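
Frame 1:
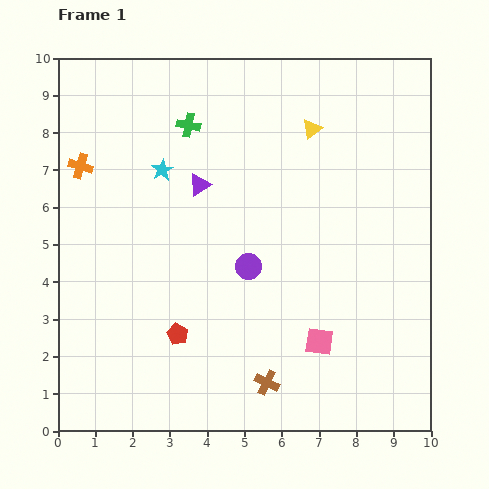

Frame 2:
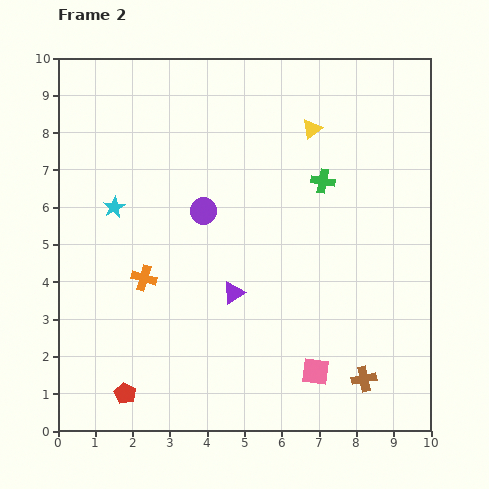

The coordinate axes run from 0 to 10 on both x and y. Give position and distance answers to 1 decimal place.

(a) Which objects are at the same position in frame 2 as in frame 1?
the yellow triangle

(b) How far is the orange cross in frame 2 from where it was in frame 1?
3.4

The orange cross moved from (0.6, 7.1) to (2.3, 4.1), a distance of √(1.7² + 3.0²) ≈ 3.4.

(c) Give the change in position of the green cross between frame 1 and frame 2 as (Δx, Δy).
(3.6, -1.5)

The green cross was at (3.5, 8.2) in frame 1 and (7.1, 6.7) in frame 2.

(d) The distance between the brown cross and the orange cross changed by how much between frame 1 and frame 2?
-1.2

Distance in frame 1: 7.7. Distance in frame 2: 6.5.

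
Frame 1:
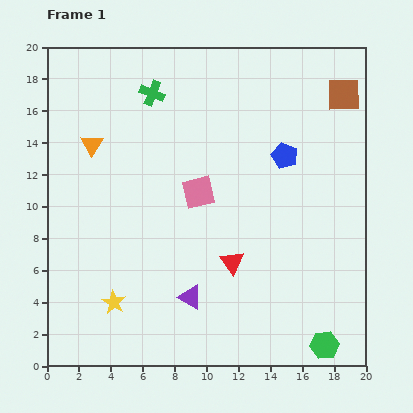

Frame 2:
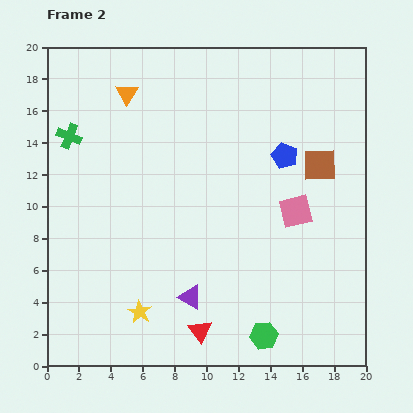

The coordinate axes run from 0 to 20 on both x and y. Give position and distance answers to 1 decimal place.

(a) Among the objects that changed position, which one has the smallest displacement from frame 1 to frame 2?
the yellow star

(moved 1.7)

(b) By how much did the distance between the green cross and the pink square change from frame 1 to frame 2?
+8.2

Distance in frame 1: 6.8. Distance in frame 2: 15.0.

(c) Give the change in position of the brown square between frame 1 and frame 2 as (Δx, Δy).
(-1.5, -4.4)

The brown square was at (18.6, 17.0) in frame 1 and (17.1, 12.6) in frame 2.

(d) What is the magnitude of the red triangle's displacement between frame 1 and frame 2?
4.7

The red triangle moved from (11.6, 6.5) to (9.6, 2.2), a distance of √(2.0² + 4.3²) ≈ 4.7.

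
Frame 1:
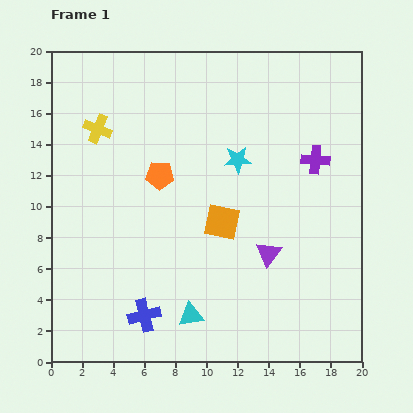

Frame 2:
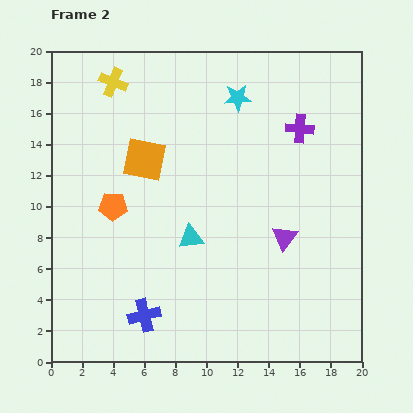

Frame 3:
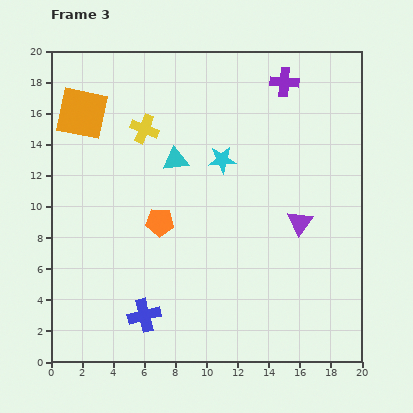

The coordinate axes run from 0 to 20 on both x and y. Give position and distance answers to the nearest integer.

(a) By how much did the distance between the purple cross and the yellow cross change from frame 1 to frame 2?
-2

Distance in frame 1: 14. Distance in frame 2: 12.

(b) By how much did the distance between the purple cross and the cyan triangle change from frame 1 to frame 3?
-4

Distance in frame 1: 13. Distance in frame 3: 9.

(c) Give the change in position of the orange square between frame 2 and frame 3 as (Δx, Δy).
(-4, 3)

The orange square was at (6, 13) in frame 2 and (2, 16) in frame 3.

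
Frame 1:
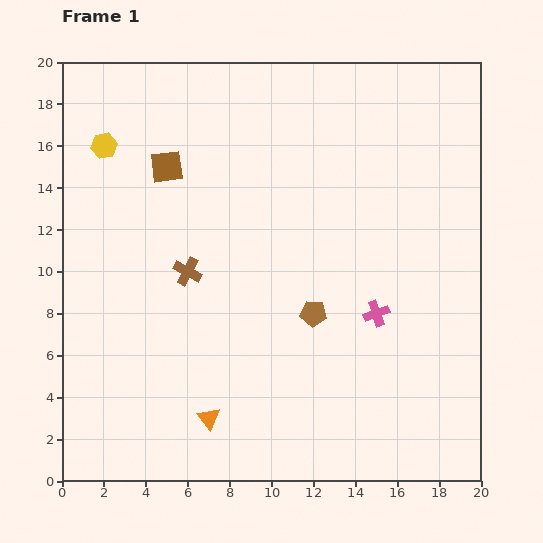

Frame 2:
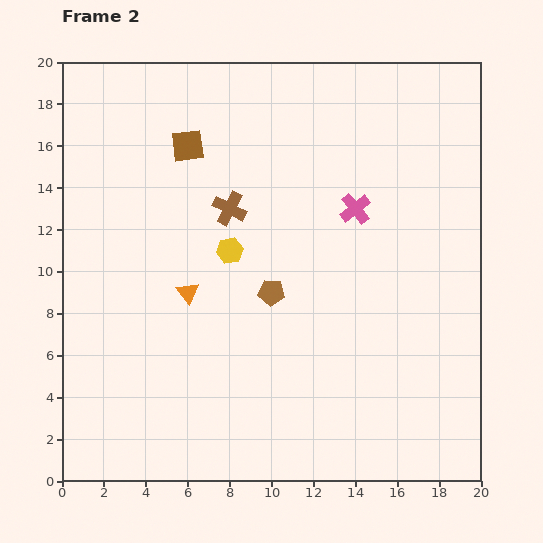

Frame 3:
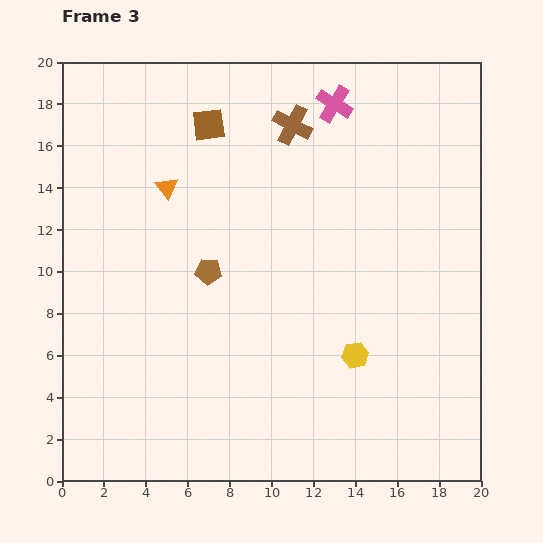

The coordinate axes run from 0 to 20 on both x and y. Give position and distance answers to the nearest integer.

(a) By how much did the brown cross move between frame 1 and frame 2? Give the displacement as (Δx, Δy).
(2, 3)

The brown cross was at (6, 10) in frame 1 and (8, 13) in frame 2.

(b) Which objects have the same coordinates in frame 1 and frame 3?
none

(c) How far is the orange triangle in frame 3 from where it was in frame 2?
5

The orange triangle moved from (6, 9) to (5, 14), a distance of √(1² + 5²) ≈ 5.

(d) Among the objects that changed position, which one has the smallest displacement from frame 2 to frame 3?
the brown square

(moved 1)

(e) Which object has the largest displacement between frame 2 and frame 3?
the yellow hexagon

(moved 8; next 5)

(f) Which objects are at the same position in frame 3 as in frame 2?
none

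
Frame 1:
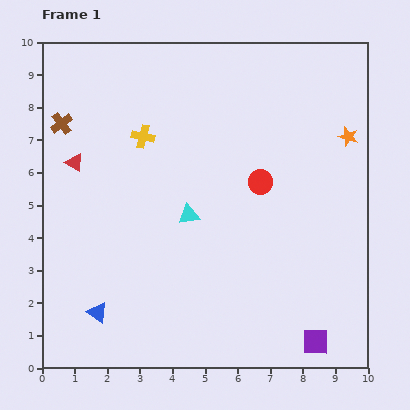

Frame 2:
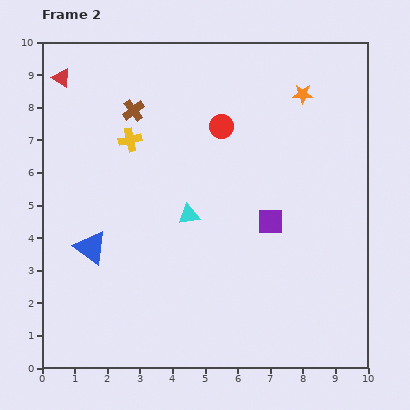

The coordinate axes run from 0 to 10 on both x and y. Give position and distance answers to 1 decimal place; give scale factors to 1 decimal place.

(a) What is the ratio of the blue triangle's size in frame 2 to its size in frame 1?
1.6×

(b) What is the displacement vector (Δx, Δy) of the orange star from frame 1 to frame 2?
(-1.4, 1.3)

The orange star was at (9.4, 7.1) in frame 1 and (8.0, 8.4) in frame 2.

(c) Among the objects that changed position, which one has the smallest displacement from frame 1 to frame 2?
the yellow cross

(moved 0.4)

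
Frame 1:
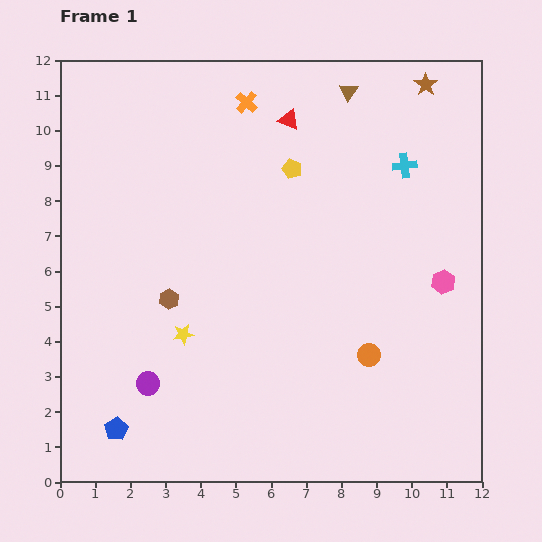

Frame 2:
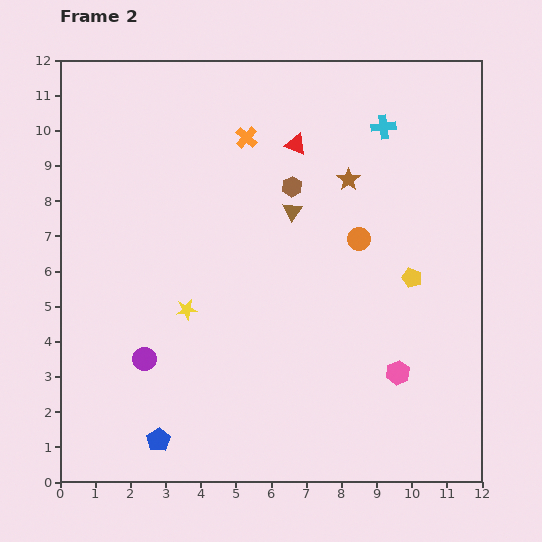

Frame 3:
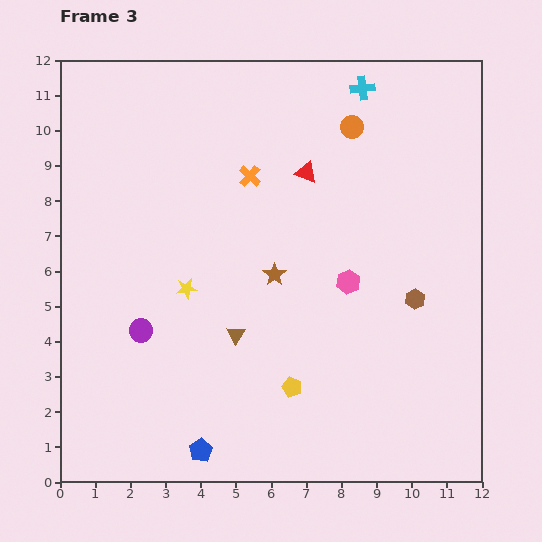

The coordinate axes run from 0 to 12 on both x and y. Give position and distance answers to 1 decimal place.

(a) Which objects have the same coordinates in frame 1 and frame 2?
none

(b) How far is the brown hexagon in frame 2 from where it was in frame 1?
4.7

The brown hexagon moved from (3.1, 5.2) to (6.6, 8.4), a distance of √(3.5² + 3.2²) ≈ 4.7.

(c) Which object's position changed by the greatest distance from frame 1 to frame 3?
the brown triangle

(moved 7.6; next 7.0)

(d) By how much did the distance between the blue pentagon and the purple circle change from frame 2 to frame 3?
+1.5

Distance in frame 2: 2.3. Distance in frame 3: 3.8.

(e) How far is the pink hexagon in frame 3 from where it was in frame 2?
3.0

The pink hexagon moved from (9.6, 3.1) to (8.2, 5.7), a distance of √(1.4² + 2.6²) ≈ 3.0.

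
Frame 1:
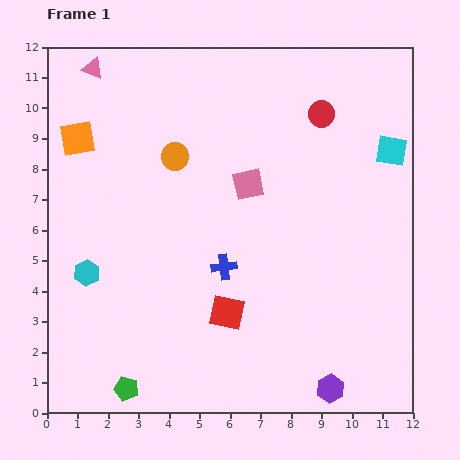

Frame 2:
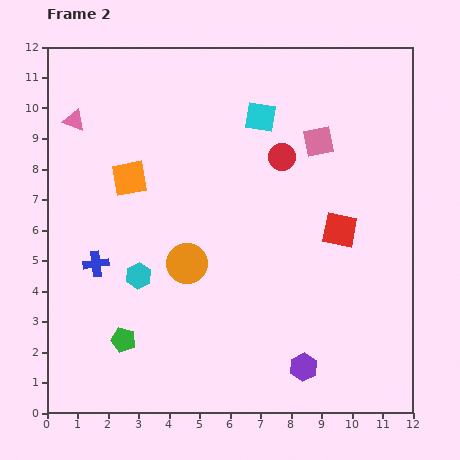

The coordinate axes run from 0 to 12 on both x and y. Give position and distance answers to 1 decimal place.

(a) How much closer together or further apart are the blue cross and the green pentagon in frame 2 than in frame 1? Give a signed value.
-2.4

Distance in frame 1: 5.1. Distance in frame 2: 2.7.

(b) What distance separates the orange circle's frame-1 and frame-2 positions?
3.5

The orange circle moved from (4.2, 8.4) to (4.6, 4.9), a distance of √(0.4² + 3.5²) ≈ 3.5.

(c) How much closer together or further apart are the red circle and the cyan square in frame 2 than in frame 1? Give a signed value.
-1.1

Distance in frame 1: 2.6. Distance in frame 2: 1.5.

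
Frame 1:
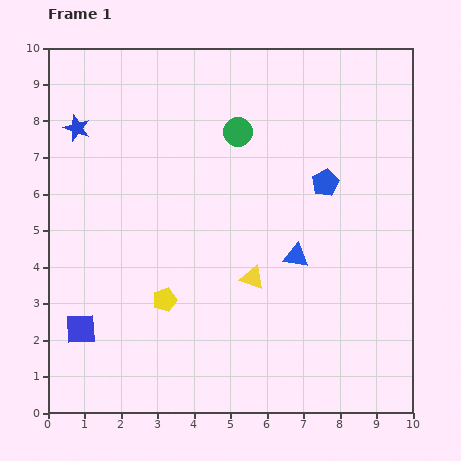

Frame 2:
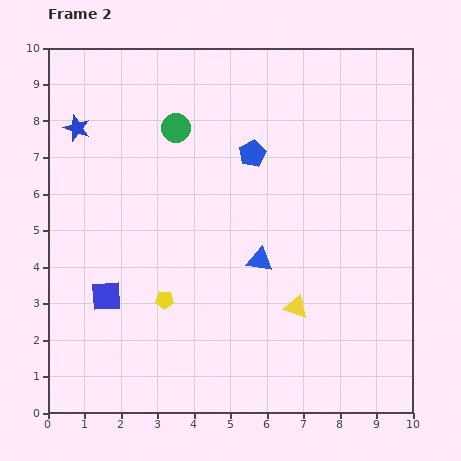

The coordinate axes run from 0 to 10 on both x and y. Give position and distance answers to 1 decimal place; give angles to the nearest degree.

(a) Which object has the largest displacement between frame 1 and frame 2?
the blue pentagon

(moved 2.2; next 1.7)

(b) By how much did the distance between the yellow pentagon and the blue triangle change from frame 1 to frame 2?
-1.0

Distance in frame 1: 3.8. Distance in frame 2: 2.8.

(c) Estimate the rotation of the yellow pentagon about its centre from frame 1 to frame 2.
21° clockwise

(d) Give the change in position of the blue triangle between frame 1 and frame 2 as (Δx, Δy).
(-1.0, -0.1)

The blue triangle was at (6.8, 4.3) in frame 1 and (5.8, 4.2) in frame 2.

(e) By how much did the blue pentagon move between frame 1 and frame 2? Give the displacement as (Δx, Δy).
(-2.0, 0.8)

The blue pentagon was at (7.6, 6.3) in frame 1 and (5.6, 7.1) in frame 2.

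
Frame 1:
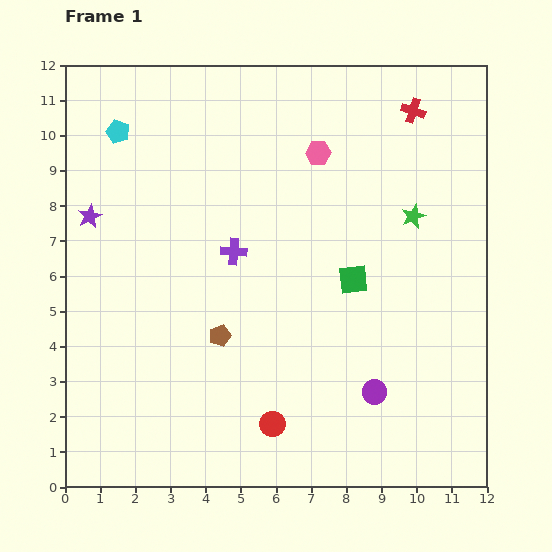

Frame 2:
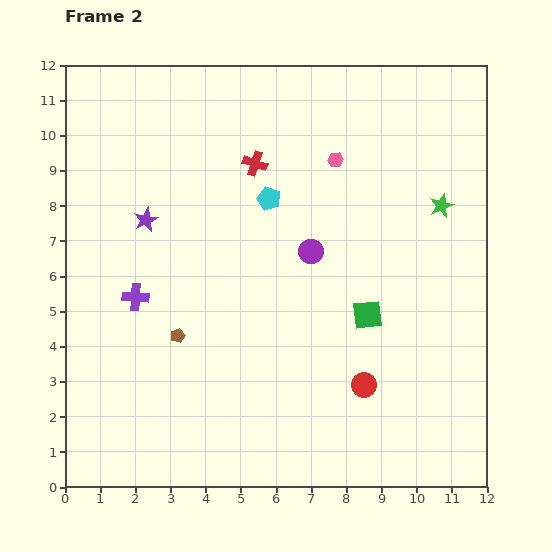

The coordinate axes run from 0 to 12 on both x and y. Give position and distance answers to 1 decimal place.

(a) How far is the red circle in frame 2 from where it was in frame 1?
2.8

The red circle moved from (5.9, 1.8) to (8.5, 2.9), a distance of √(2.6² + 1.1²) ≈ 2.8.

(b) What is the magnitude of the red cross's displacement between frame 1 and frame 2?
4.7

The red cross moved from (9.9, 10.7) to (5.4, 9.2), a distance of √(4.5² + 1.5²) ≈ 4.7.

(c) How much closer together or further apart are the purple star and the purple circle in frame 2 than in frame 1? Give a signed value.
-4.7

Distance in frame 1: 9.5. Distance in frame 2: 4.8.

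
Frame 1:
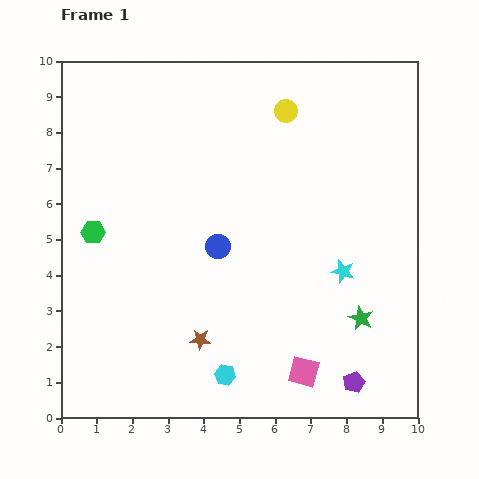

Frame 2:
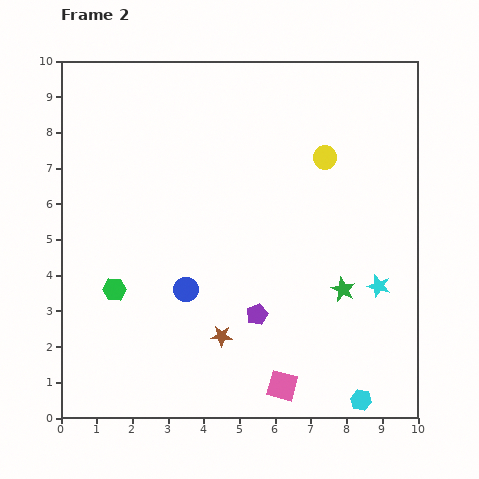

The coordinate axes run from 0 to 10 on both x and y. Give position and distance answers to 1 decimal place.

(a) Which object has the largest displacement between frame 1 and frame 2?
the cyan hexagon

(moved 3.9; next 3.3)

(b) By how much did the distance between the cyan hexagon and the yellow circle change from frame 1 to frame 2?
-0.7

Distance in frame 1: 7.6. Distance in frame 2: 6.9.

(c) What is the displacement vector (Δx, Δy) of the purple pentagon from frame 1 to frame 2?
(-2.7, 1.9)

The purple pentagon was at (8.2, 1.0) in frame 1 and (5.5, 2.9) in frame 2.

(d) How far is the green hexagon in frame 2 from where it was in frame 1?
1.7

The green hexagon moved from (0.9, 5.2) to (1.5, 3.6), a distance of √(0.6² + 1.6²) ≈ 1.7.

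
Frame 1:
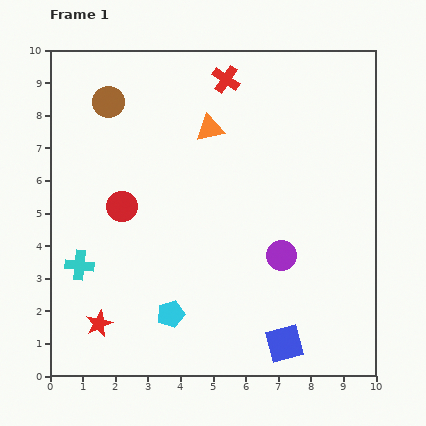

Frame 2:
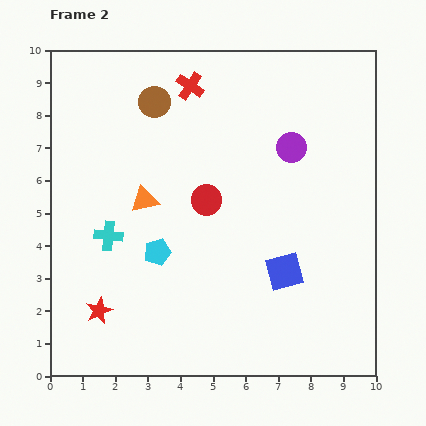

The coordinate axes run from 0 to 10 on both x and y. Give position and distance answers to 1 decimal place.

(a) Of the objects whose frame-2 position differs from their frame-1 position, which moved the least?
the red star

(moved 0.4)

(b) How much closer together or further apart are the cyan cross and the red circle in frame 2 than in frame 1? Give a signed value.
+1.0

Distance in frame 1: 2.2. Distance in frame 2: 3.2.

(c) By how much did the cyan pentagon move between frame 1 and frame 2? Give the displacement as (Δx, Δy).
(-0.4, 1.9)

The cyan pentagon was at (3.7, 1.9) in frame 1 and (3.3, 3.8) in frame 2.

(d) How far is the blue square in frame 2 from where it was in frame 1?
2.2

The blue square moved from (7.2, 1.0) to (7.2, 3.2), a distance of √(0.0² + 2.2²) ≈ 2.2.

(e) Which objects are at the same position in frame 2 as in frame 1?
none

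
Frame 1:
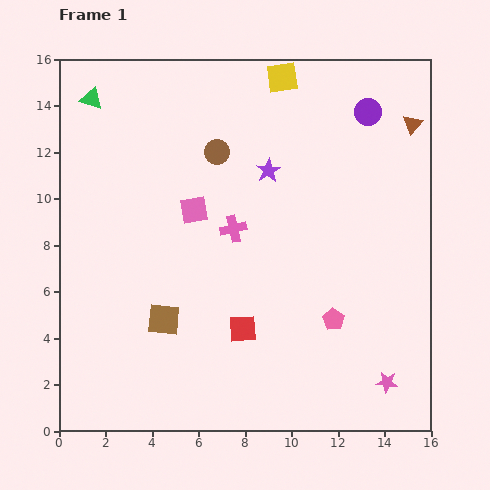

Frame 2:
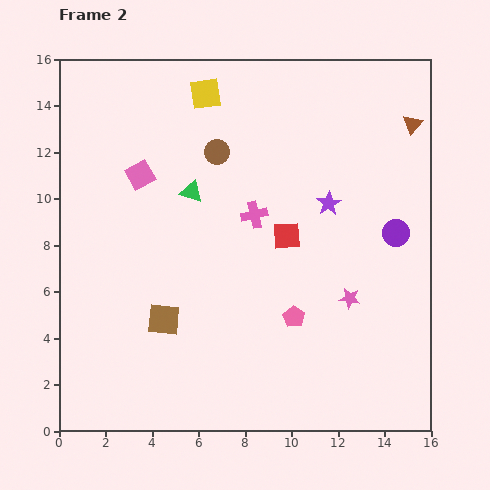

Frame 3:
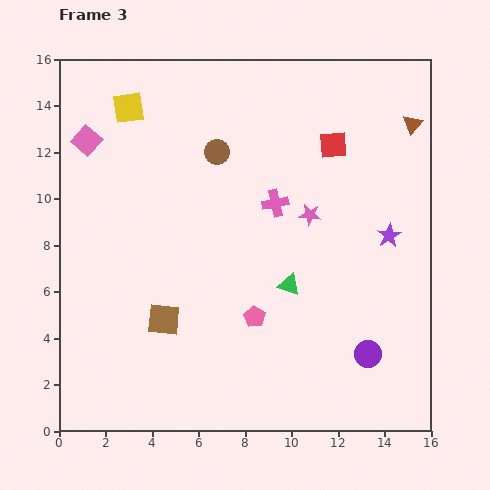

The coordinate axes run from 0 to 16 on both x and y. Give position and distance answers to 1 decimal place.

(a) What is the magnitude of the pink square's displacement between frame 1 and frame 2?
2.7

The pink square moved from (5.8, 9.5) to (3.5, 11.0), a distance of √(2.3² + 1.5²) ≈ 2.7.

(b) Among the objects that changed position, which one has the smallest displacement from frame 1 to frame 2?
the pink cross

(moved 1.1)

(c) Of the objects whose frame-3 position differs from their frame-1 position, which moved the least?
the pink cross

(moved 2.1)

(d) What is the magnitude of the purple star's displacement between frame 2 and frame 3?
3.0

The purple star moved from (11.6, 9.8) to (14.2, 8.4), a distance of √(2.6² + 1.4²) ≈ 3.0.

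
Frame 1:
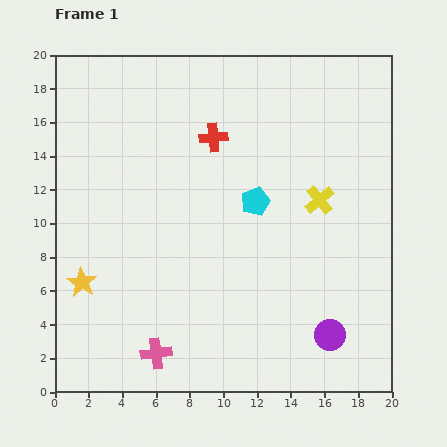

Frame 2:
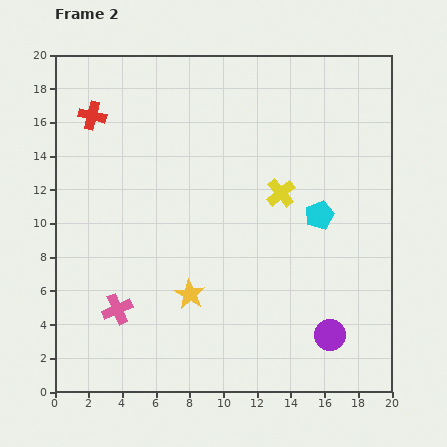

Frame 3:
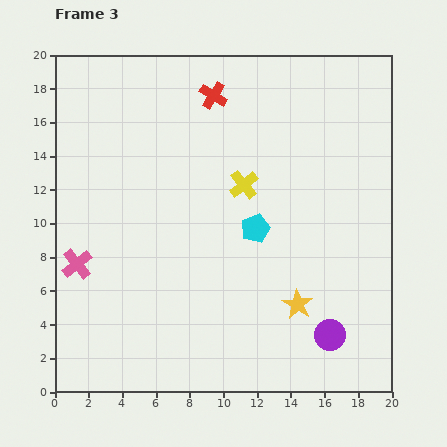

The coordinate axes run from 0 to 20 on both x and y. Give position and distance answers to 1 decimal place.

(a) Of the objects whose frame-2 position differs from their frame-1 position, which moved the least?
the yellow cross

(moved 2.3)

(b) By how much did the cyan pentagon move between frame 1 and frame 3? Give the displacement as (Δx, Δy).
(0.0, -1.6)

The cyan pentagon was at (11.9, 11.3) in frame 1 and (11.9, 9.7) in frame 3.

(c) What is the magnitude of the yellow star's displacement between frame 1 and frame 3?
12.9

The yellow star moved from (1.6, 6.5) to (14.4, 5.2), a distance of √(12.8² + 1.3²) ≈ 12.9.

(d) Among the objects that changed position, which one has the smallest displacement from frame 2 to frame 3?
the yellow cross

(moved 2.3)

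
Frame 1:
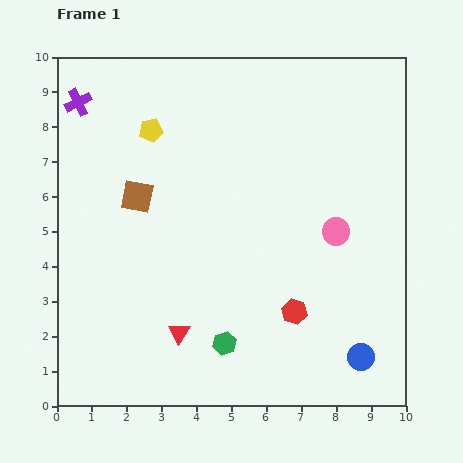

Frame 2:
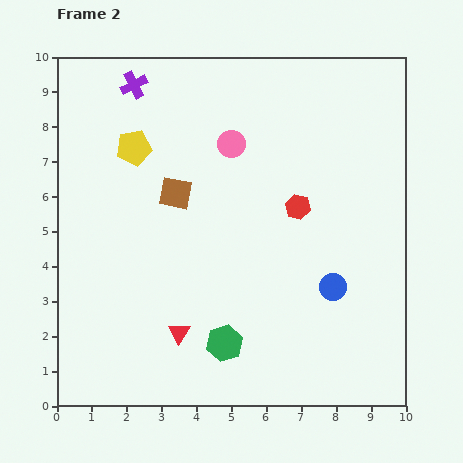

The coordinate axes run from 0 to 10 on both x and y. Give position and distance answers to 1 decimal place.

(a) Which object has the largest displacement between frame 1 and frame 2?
the pink circle

(moved 3.9; next 3.0)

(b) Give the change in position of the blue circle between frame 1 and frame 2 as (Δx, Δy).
(-0.8, 2.0)

The blue circle was at (8.7, 1.4) in frame 1 and (7.9, 3.4) in frame 2.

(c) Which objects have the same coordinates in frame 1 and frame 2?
the green hexagon, the red triangle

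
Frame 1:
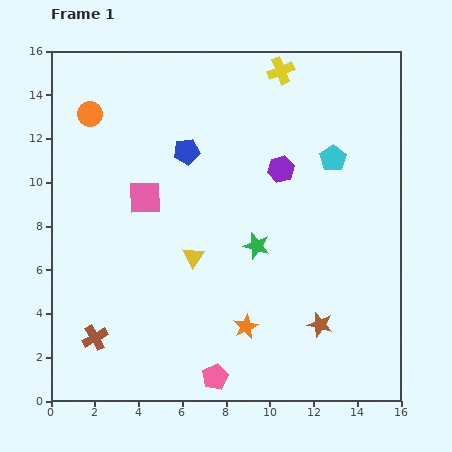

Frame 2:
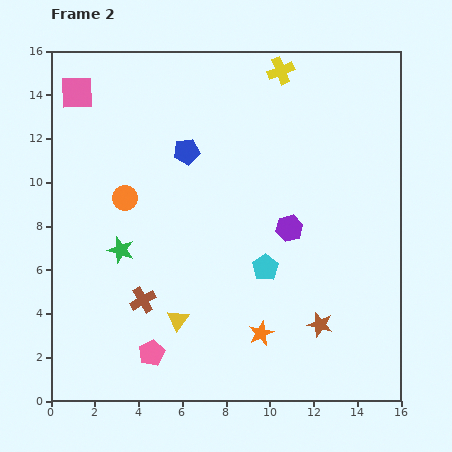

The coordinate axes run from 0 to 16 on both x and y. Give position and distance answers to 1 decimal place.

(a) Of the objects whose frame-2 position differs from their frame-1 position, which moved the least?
the orange star

(moved 0.8)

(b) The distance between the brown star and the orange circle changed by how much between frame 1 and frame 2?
-3.6

Distance in frame 1: 14.2. Distance in frame 2: 10.6.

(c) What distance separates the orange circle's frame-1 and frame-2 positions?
4.1

The orange circle moved from (1.8, 13.1) to (3.4, 9.3), a distance of √(1.6² + 3.8²) ≈ 4.1.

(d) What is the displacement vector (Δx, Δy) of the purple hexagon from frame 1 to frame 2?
(0.4, -2.7)

The purple hexagon was at (10.5, 10.6) in frame 1 and (10.9, 7.9) in frame 2.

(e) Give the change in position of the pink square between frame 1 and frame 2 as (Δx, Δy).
(-3.1, 4.8)

The pink square was at (4.3, 9.3) in frame 1 and (1.2, 14.1) in frame 2.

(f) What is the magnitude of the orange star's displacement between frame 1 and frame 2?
0.8

The orange star moved from (8.9, 3.4) to (9.6, 3.1), a distance of √(0.7² + 0.3²) ≈ 0.8.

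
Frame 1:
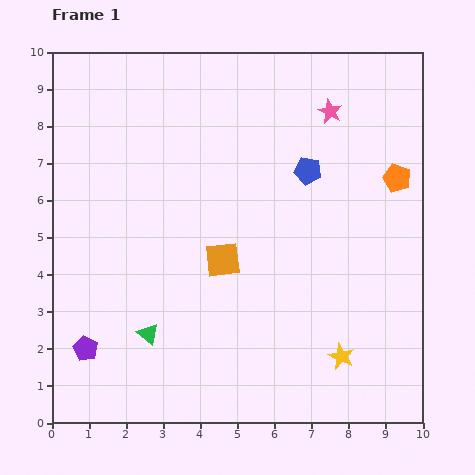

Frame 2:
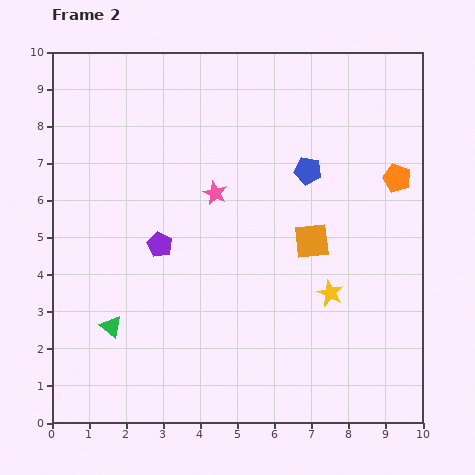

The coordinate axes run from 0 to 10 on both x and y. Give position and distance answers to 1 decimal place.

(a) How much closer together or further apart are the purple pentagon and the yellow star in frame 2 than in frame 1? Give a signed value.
-2.1

Distance in frame 1: 6.9. Distance in frame 2: 4.8.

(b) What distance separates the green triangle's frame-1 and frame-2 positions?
1.0

The green triangle moved from (2.6, 2.4) to (1.6, 2.6), a distance of √(1.0² + 0.2²) ≈ 1.0.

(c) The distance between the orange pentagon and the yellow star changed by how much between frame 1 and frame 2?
-1.4

Distance in frame 1: 5.0. Distance in frame 2: 3.6.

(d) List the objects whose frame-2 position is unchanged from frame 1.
the blue pentagon, the orange pentagon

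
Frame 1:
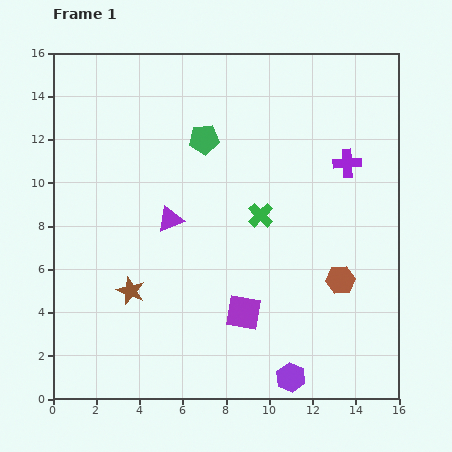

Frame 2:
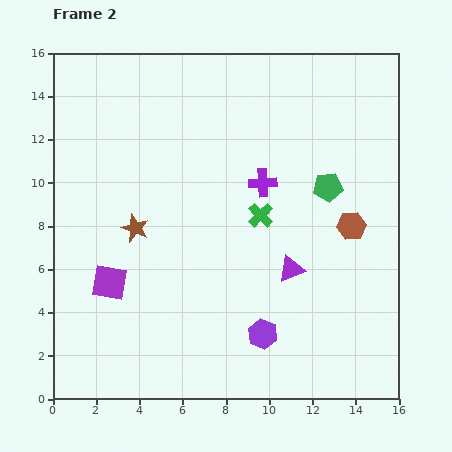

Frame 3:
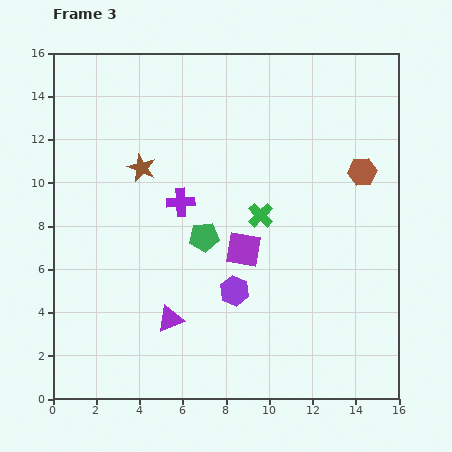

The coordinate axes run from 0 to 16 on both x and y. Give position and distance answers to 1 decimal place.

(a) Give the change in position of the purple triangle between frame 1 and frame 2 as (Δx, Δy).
(5.6, -2.3)

The purple triangle was at (5.4, 8.3) in frame 1 and (11.0, 6.0) in frame 2.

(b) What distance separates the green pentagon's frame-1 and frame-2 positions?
6.1

The green pentagon moved from (7.0, 12.0) to (12.7, 9.8), a distance of √(5.7² + 2.2²) ≈ 6.1.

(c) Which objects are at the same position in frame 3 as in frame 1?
the green cross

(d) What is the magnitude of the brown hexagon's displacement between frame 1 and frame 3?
5.1

The brown hexagon moved from (13.3, 5.5) to (14.3, 10.5), a distance of √(1.0² + 5.0²) ≈ 5.1.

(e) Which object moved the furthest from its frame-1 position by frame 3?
the purple cross

(moved 7.9; next 5.7)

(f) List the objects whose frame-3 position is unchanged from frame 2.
the green cross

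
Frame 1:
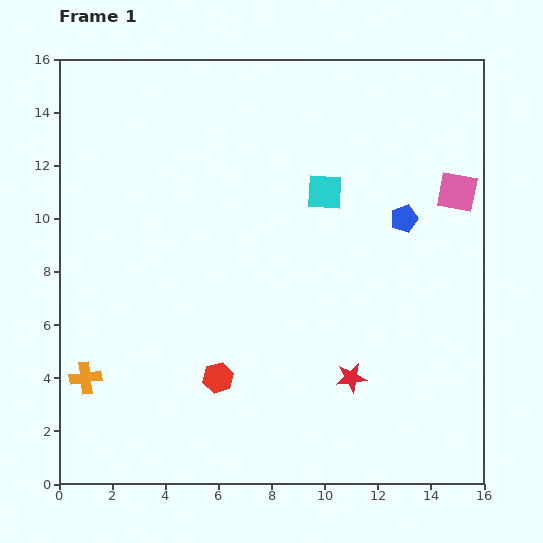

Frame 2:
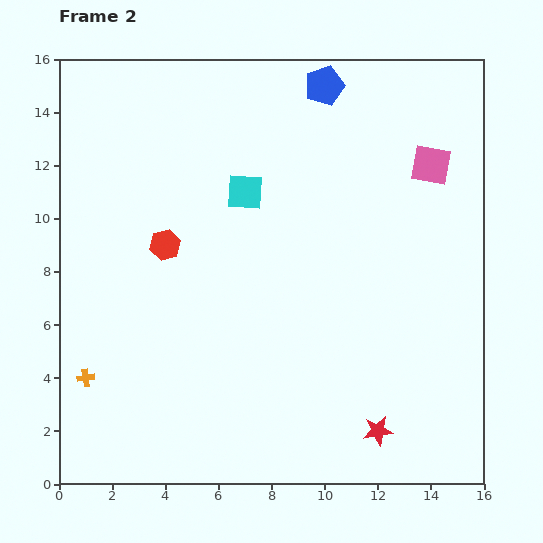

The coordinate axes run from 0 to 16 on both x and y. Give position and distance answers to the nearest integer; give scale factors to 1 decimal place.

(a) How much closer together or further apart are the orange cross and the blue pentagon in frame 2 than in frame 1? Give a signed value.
+1

Distance in frame 1: 13. Distance in frame 2: 14.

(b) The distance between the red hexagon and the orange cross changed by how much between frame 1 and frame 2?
+1

Distance in frame 1: 5. Distance in frame 2: 6.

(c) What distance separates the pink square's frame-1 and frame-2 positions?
1

The pink square moved from (15, 11) to (14, 12), a distance of √(1² + 1²) ≈ 1.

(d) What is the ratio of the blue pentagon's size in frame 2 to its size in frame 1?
1.5×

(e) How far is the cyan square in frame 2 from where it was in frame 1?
3

The cyan square moved from (10, 11) to (7, 11), a distance of √(3² + 0²) ≈ 3.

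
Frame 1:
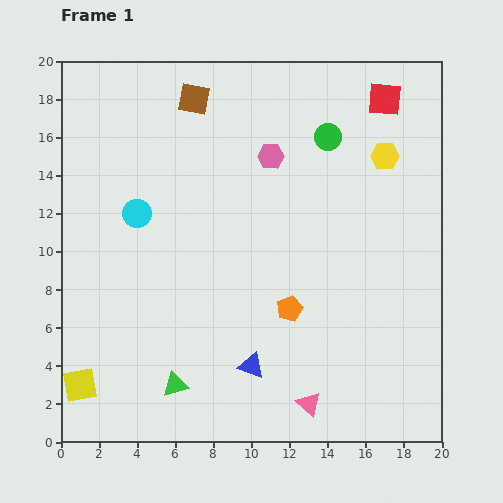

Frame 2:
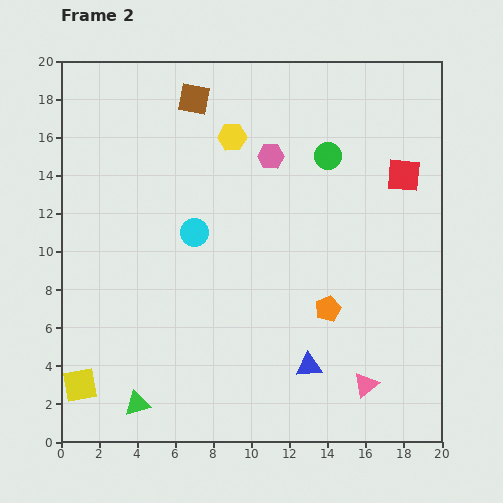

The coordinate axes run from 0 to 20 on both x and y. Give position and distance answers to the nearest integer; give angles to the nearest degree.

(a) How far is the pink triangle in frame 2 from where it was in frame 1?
3

The pink triangle moved from (13, 2) to (16, 3), a distance of √(3² + 1²) ≈ 3.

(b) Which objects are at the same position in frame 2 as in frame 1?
the pink hexagon, the yellow square, the brown square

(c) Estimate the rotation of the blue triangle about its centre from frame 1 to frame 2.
26° counter-clockwise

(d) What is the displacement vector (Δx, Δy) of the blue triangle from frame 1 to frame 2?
(3, 0)

The blue triangle was at (10, 4) in frame 1 and (13, 4) in frame 2.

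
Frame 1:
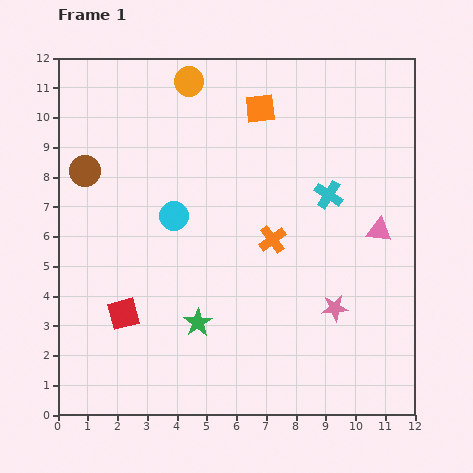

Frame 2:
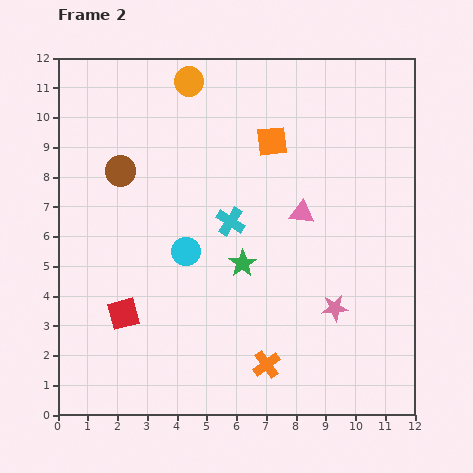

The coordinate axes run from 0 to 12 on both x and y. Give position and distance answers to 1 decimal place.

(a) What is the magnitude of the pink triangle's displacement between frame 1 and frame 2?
2.7

The pink triangle moved from (10.8, 6.2) to (8.2, 6.8), a distance of √(2.6² + 0.6²) ≈ 2.7.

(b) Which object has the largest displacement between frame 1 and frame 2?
the orange cross

(moved 4.2; next 3.4)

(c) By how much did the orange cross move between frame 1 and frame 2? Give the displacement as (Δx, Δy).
(-0.2, -4.2)

The orange cross was at (7.2, 5.9) in frame 1 and (7.0, 1.7) in frame 2.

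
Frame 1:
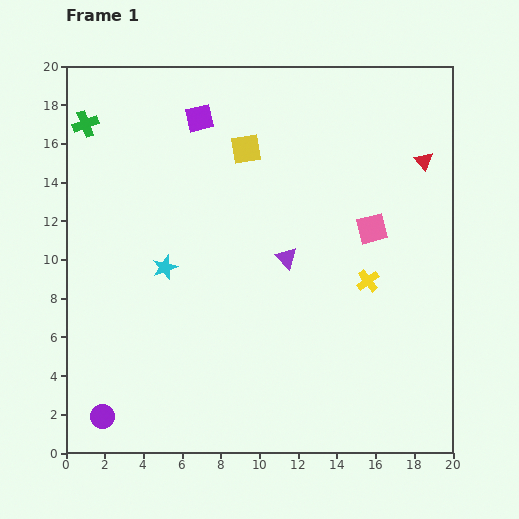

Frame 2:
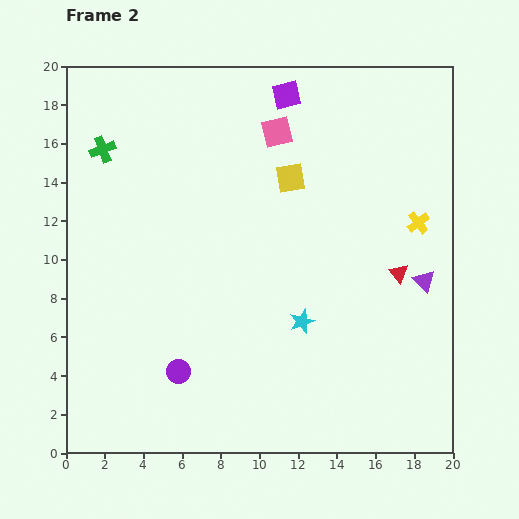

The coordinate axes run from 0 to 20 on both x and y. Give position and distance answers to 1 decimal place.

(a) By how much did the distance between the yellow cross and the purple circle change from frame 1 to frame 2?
-0.8

Distance in frame 1: 15.4. Distance in frame 2: 14.6.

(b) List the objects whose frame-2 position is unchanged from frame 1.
none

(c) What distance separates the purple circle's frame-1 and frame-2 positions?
4.5

The purple circle moved from (1.9, 1.9) to (5.8, 4.2), a distance of √(3.9² + 2.3²) ≈ 4.5.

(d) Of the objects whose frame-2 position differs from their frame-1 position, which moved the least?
the green cross

(moved 1.6)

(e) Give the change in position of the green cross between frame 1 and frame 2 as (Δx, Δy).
(0.9, -1.3)

The green cross was at (1.0, 17.0) in frame 1 and (1.9, 15.7) in frame 2.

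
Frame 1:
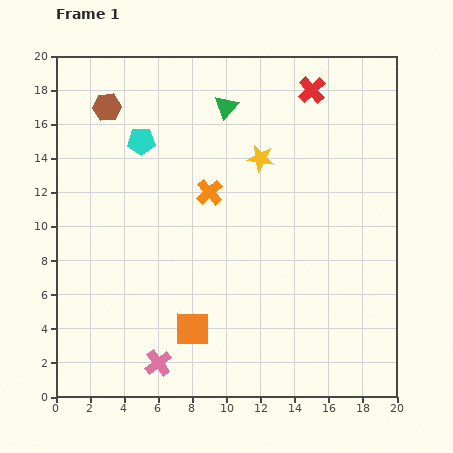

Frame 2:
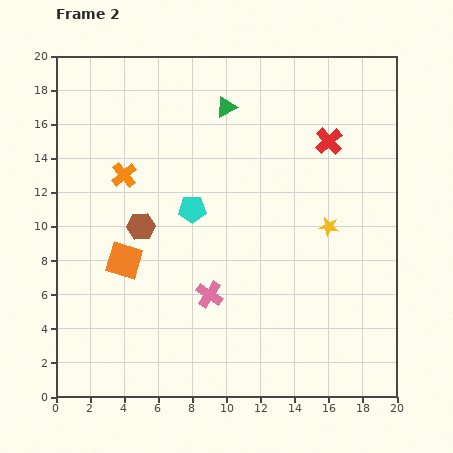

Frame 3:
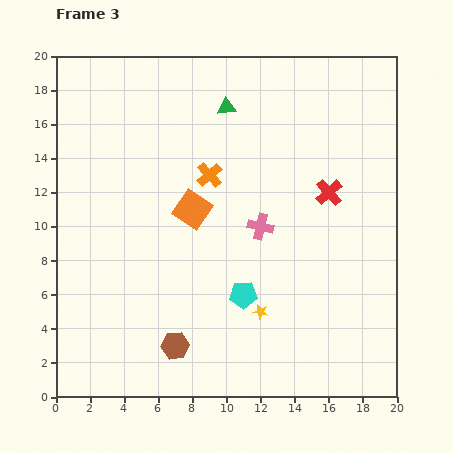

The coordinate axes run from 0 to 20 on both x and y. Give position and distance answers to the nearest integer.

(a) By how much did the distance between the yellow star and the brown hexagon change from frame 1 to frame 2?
+2

Distance in frame 1: 9. Distance in frame 2: 11.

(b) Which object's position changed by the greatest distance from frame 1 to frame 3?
the brown hexagon

(moved 15; next 11)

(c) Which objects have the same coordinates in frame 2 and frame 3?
the green triangle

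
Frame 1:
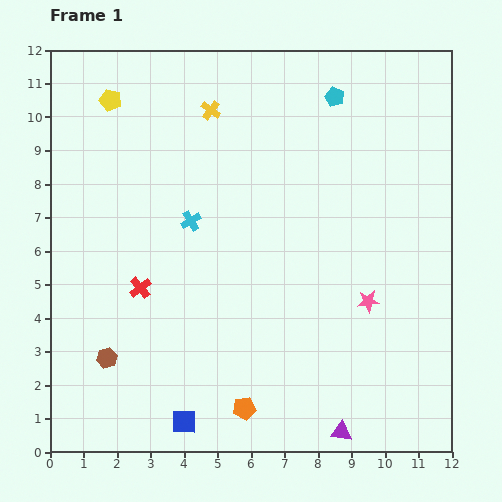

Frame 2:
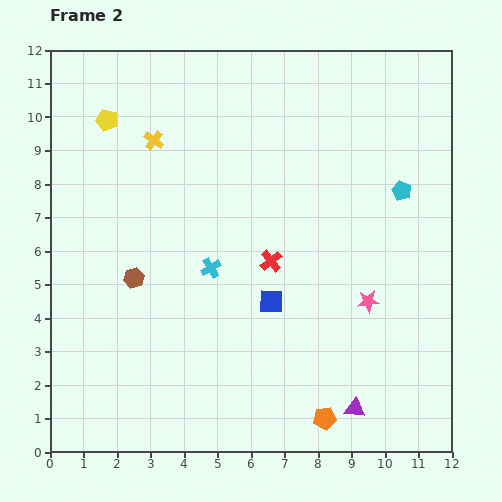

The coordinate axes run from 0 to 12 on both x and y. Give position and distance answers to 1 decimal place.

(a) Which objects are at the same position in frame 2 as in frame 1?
the pink star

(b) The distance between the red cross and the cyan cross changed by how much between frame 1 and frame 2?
-0.7

Distance in frame 1: 2.5. Distance in frame 2: 1.8.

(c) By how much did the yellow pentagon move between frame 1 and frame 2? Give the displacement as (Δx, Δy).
(-0.1, -0.6)

The yellow pentagon was at (1.8, 10.5) in frame 1 and (1.7, 9.9) in frame 2.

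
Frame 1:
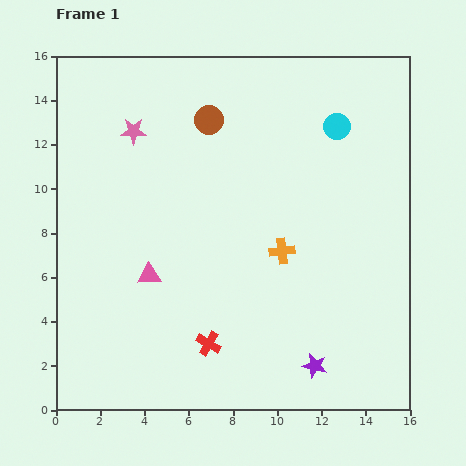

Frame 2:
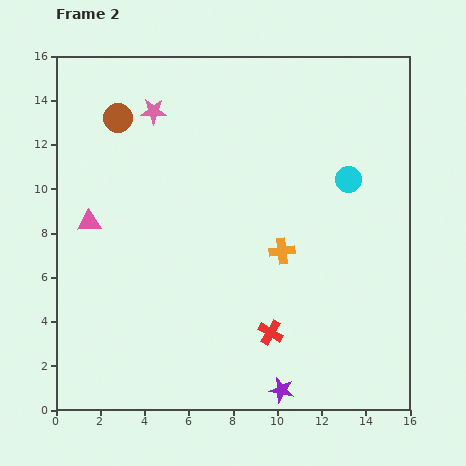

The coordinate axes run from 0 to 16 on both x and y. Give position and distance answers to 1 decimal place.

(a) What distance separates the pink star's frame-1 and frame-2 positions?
1.3

The pink star moved from (3.5, 12.6) to (4.4, 13.5), a distance of √(0.9² + 0.9²) ≈ 1.3.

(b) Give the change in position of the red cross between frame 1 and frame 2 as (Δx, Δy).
(2.8, 0.5)

The red cross was at (6.9, 3.0) in frame 1 and (9.7, 3.5) in frame 2.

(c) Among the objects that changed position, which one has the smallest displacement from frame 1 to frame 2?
the pink star

(moved 1.3)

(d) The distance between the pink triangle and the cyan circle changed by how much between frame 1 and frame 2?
+1.1

Distance in frame 1: 10.8. Distance in frame 2: 11.9.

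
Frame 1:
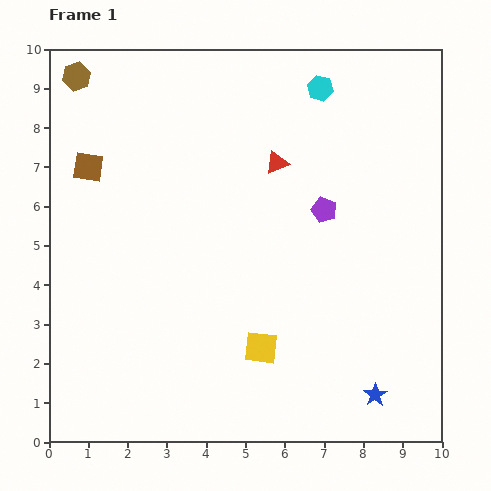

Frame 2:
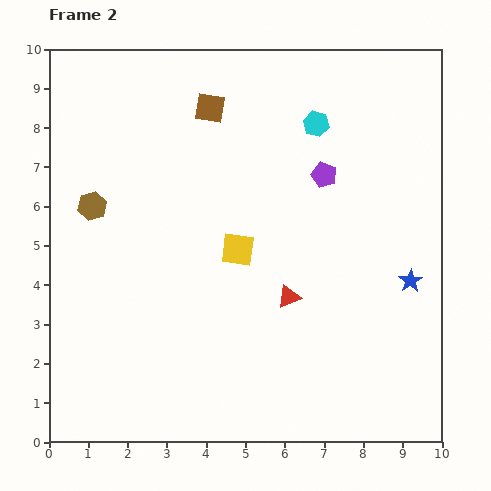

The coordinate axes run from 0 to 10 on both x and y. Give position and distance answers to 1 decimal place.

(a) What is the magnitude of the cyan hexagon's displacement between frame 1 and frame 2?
0.9

The cyan hexagon moved from (6.9, 9.0) to (6.8, 8.1), a distance of √(0.1² + 0.9²) ≈ 0.9.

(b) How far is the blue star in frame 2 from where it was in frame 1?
3.0

The blue star moved from (8.3, 1.2) to (9.2, 4.1), a distance of √(0.9² + 2.9²) ≈ 3.0.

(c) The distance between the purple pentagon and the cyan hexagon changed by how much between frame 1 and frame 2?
-1.8

Distance in frame 1: 3.1. Distance in frame 2: 1.3.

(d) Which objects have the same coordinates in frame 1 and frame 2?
none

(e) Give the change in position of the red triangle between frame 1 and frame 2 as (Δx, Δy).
(0.3, -3.4)

The red triangle was at (5.8, 7.1) in frame 1 and (6.1, 3.7) in frame 2.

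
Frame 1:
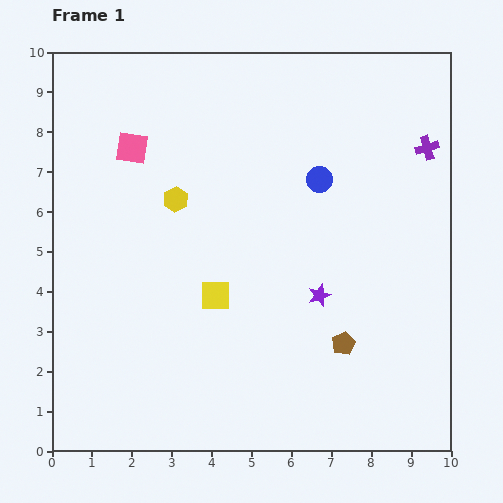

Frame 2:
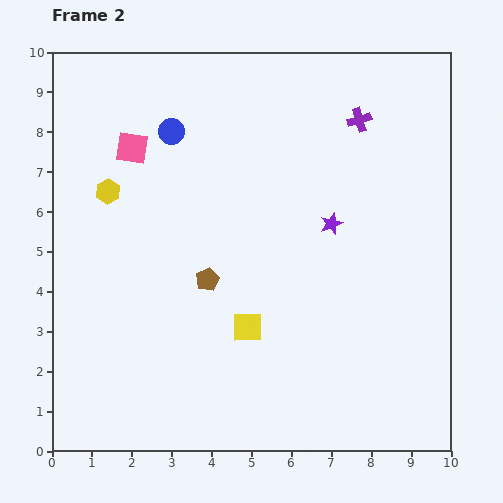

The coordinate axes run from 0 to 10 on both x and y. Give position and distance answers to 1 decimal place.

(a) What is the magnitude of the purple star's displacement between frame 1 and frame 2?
1.8

The purple star moved from (6.7, 3.9) to (7.0, 5.7), a distance of √(0.3² + 1.8²) ≈ 1.8.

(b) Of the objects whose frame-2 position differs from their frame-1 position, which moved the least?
the yellow square

(moved 1.1)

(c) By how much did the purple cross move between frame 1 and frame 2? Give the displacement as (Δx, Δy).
(-1.7, 0.7)

The purple cross was at (9.4, 7.6) in frame 1 and (7.7, 8.3) in frame 2.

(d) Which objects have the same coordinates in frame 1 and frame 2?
the pink square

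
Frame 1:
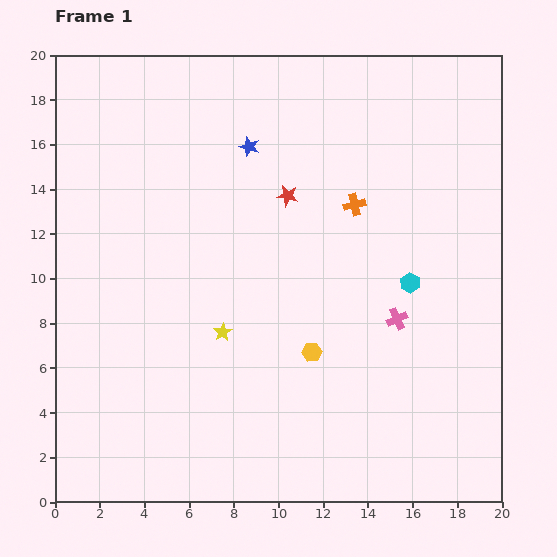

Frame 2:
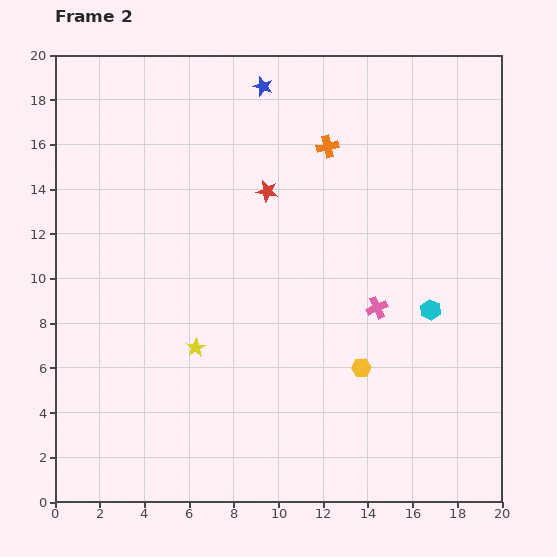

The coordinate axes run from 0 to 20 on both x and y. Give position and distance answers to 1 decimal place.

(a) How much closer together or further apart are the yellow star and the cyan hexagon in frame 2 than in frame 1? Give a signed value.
+1.9

Distance in frame 1: 8.7. Distance in frame 2: 10.6.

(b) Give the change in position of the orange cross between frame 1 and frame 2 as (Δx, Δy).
(-1.2, 2.6)

The orange cross was at (13.4, 13.3) in frame 1 and (12.2, 15.9) in frame 2.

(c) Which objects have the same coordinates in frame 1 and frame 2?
none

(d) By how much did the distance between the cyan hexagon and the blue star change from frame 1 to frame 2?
+3.1

Distance in frame 1: 9.4. Distance in frame 2: 12.5.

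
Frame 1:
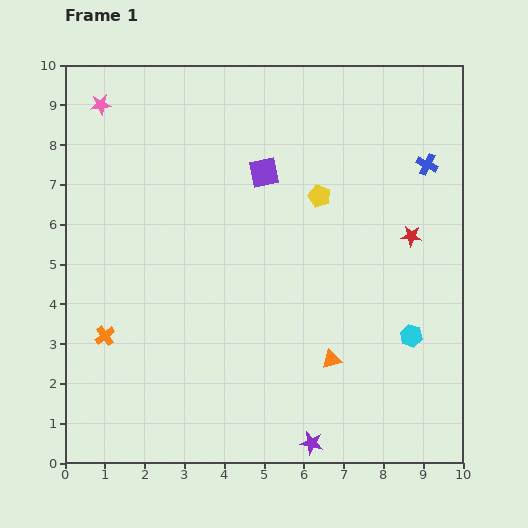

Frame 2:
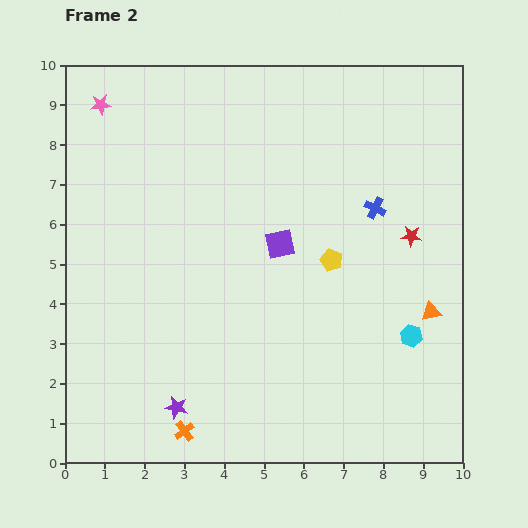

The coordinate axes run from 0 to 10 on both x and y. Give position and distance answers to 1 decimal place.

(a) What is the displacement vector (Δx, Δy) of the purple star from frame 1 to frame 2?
(-3.4, 0.9)

The purple star was at (6.2, 0.5) in frame 1 and (2.8, 1.4) in frame 2.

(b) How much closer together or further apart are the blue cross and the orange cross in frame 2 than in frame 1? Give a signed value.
-1.8

Distance in frame 1: 9.2. Distance in frame 2: 7.4.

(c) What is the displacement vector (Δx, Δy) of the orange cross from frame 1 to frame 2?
(2.0, -2.4)

The orange cross was at (1.0, 3.2) in frame 1 and (3.0, 0.8) in frame 2.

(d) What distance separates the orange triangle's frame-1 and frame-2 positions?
2.8

The orange triangle moved from (6.7, 2.6) to (9.2, 3.8), a distance of √(2.5² + 1.2²) ≈ 2.8.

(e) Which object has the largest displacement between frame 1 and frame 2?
the purple star

(moved 3.5; next 3.1)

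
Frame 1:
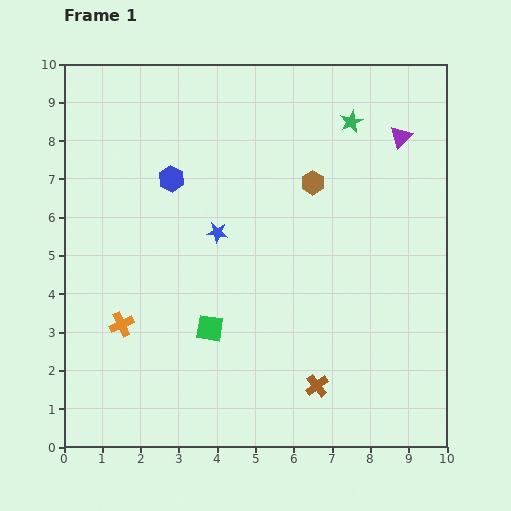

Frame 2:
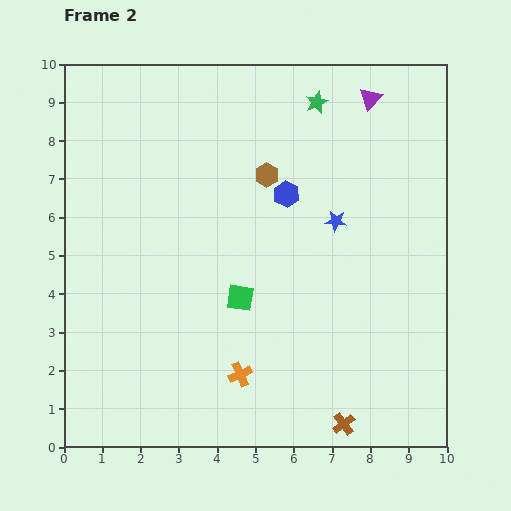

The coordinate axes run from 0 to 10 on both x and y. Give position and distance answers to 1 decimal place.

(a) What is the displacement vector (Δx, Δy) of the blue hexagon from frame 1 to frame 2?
(3.0, -0.4)

The blue hexagon was at (2.8, 7.0) in frame 1 and (5.8, 6.6) in frame 2.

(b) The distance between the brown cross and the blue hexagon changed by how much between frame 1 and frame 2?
-0.4

Distance in frame 1: 6.6. Distance in frame 2: 6.2.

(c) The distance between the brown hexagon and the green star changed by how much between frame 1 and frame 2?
+0.4

Distance in frame 1: 1.9. Distance in frame 2: 2.3.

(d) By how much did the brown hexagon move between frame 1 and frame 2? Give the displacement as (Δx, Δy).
(-1.2, 0.2)

The brown hexagon was at (6.5, 6.9) in frame 1 and (5.3, 7.1) in frame 2.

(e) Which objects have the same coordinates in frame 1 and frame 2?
none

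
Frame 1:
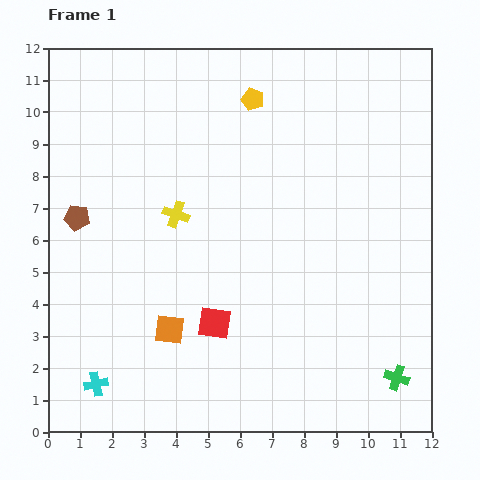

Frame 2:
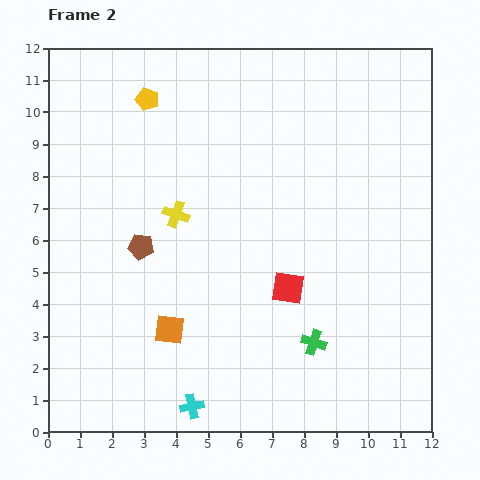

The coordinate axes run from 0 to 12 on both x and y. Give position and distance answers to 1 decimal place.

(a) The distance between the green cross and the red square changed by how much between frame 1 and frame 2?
-4.0

Distance in frame 1: 5.9. Distance in frame 2: 1.9.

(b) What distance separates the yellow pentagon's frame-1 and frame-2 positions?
3.3

The yellow pentagon moved from (6.4, 10.4) to (3.1, 10.4), a distance of √(3.3² + 0.0²) ≈ 3.3.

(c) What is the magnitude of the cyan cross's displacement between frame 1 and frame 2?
3.1

The cyan cross moved from (1.5, 1.5) to (4.5, 0.8), a distance of √(3.0² + 0.7²) ≈ 3.1.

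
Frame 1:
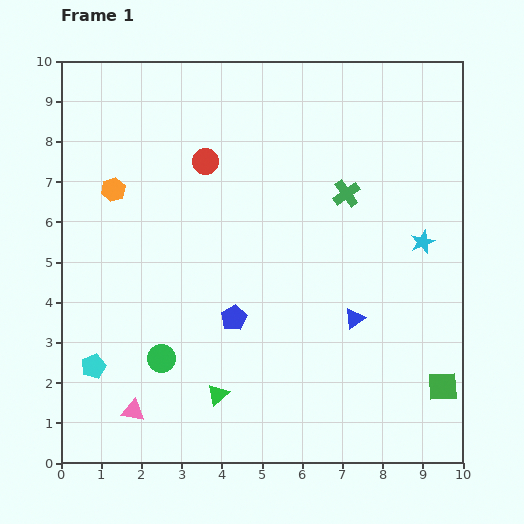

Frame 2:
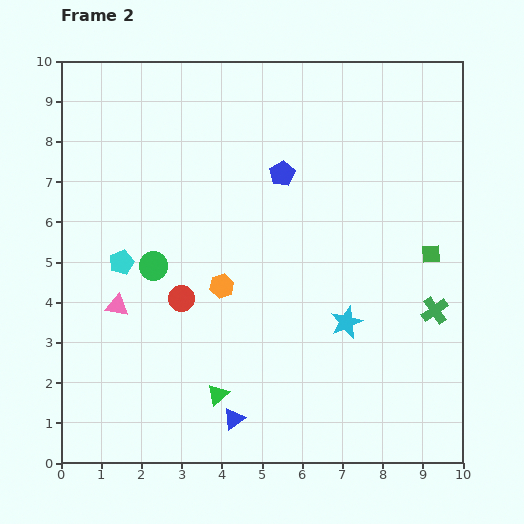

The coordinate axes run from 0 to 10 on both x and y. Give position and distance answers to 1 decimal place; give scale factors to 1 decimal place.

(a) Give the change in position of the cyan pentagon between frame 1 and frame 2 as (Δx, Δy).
(0.7, 2.6)

The cyan pentagon was at (0.8, 2.4) in frame 1 and (1.5, 5.0) in frame 2.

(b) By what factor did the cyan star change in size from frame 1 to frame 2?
1.3×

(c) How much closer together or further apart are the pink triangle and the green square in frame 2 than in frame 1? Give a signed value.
+0.2

Distance in frame 1: 7.7. Distance in frame 2: 7.9.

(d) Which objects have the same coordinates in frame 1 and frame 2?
the green triangle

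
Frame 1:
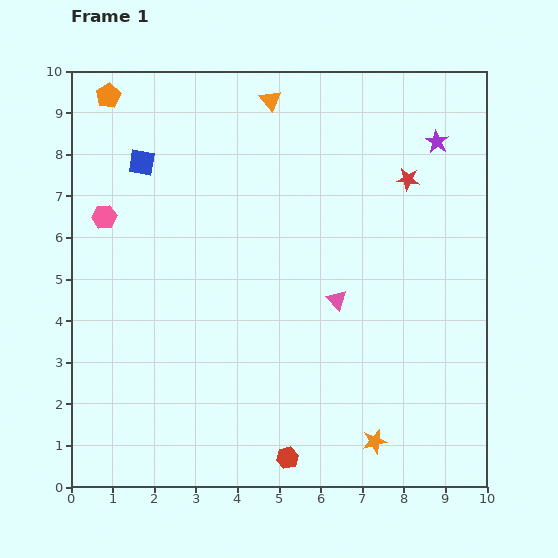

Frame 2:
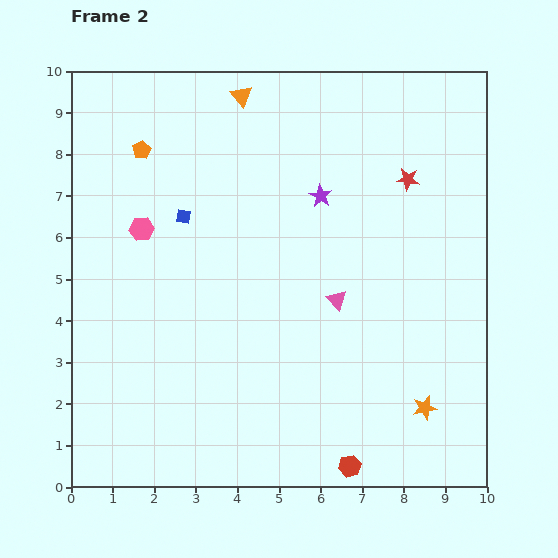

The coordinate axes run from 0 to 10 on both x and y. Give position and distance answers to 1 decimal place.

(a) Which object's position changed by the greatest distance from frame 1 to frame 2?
the purple star

(moved 3.1; next 1.6)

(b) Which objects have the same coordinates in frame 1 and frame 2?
the pink triangle, the red star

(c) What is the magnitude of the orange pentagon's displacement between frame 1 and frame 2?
1.5

The orange pentagon moved from (0.9, 9.4) to (1.7, 8.1), a distance of √(0.8² + 1.3²) ≈ 1.5.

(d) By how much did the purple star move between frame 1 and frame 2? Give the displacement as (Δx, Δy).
(-2.8, -1.3)

The purple star was at (8.8, 8.3) in frame 1 and (6.0, 7.0) in frame 2.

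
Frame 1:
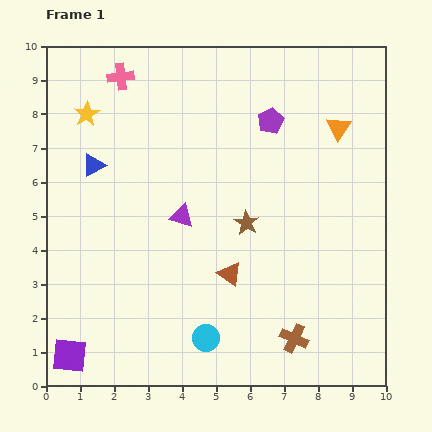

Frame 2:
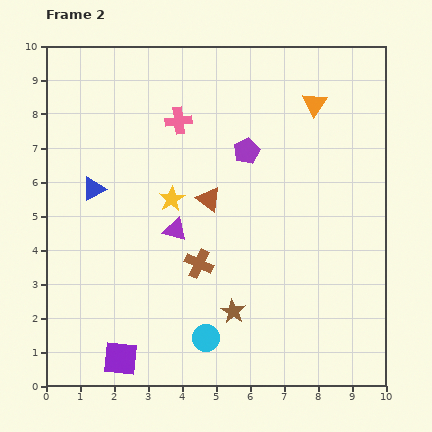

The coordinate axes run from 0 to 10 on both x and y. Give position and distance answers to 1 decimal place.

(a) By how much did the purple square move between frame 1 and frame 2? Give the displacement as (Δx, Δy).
(1.5, -0.1)

The purple square was at (0.7, 0.9) in frame 1 and (2.2, 0.8) in frame 2.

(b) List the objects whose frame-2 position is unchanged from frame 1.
the cyan circle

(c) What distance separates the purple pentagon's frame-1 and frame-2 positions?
1.1

The purple pentagon moved from (6.6, 7.8) to (5.9, 6.9), a distance of √(0.7² + 0.9²) ≈ 1.1.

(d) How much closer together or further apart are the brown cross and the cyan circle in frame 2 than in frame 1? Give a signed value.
-0.4

Distance in frame 1: 2.6. Distance in frame 2: 2.2.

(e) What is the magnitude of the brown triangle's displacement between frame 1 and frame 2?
2.3

The brown triangle moved from (5.4, 3.3) to (4.8, 5.5), a distance of √(0.6² + 2.2²) ≈ 2.3.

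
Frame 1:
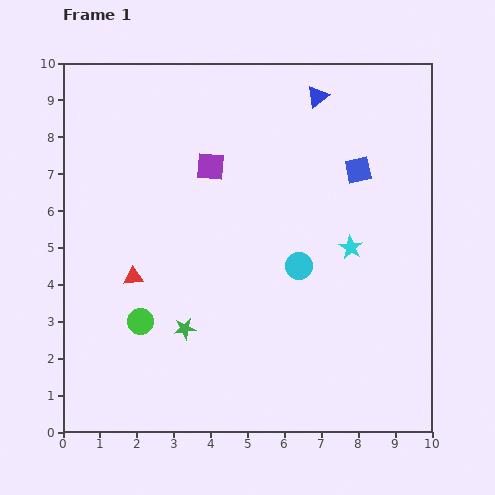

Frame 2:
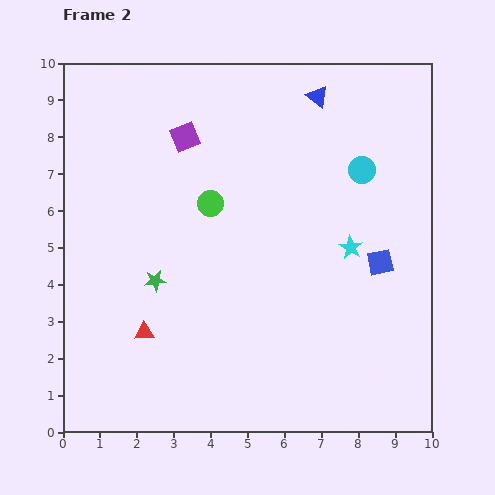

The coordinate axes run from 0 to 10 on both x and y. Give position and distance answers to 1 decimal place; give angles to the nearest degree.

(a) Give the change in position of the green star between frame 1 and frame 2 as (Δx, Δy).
(-0.8, 1.3)

The green star was at (3.3, 2.8) in frame 1 and (2.5, 4.1) in frame 2.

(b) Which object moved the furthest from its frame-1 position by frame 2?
the green circle

(moved 3.7; next 3.1)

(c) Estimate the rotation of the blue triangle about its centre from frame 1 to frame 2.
43° counter-clockwise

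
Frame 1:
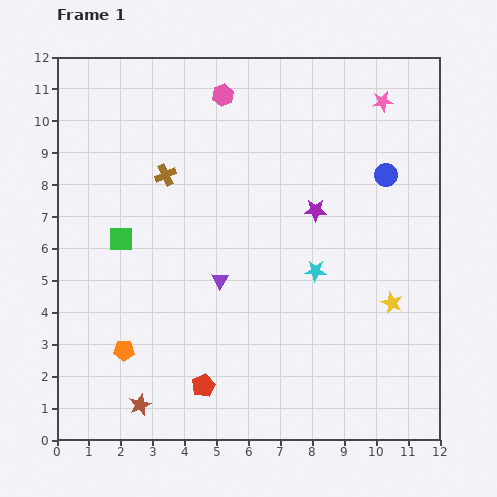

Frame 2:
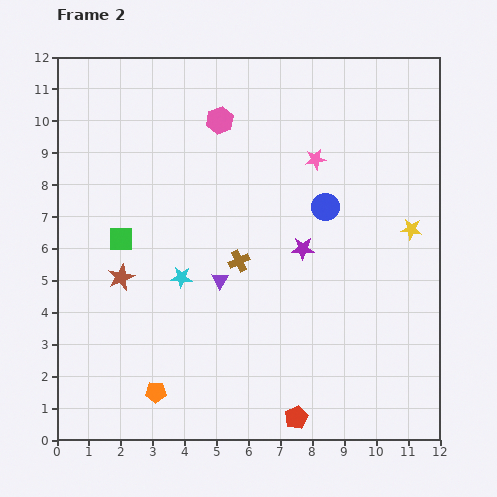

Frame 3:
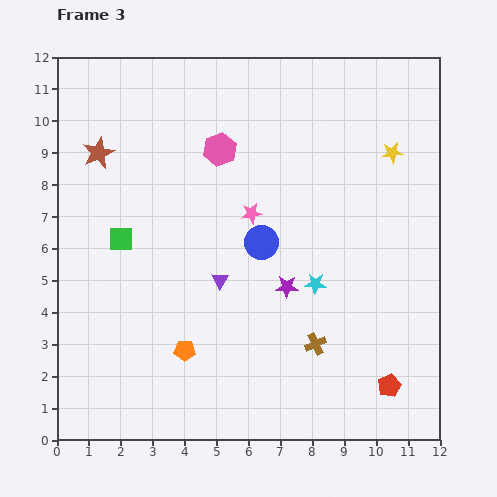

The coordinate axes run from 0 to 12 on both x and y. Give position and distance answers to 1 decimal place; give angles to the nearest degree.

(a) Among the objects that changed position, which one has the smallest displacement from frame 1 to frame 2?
the pink hexagon

(moved 0.8)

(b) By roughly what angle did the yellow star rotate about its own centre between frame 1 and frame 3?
31° counter-clockwise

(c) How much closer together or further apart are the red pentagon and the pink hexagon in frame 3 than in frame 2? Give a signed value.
-0.5

Distance in frame 2: 9.6. Distance in frame 3: 9.1.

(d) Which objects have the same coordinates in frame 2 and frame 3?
the purple triangle, the green square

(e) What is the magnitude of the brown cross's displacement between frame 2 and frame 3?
3.5

The brown cross moved from (5.7, 5.6) to (8.1, 3.0), a distance of √(2.4² + 2.6²) ≈ 3.5.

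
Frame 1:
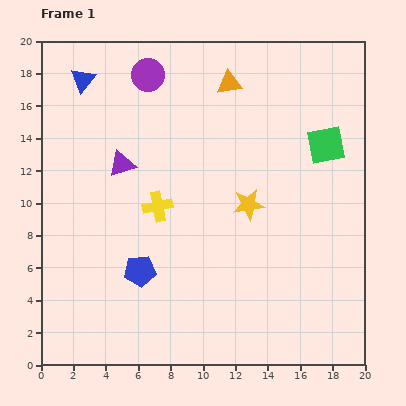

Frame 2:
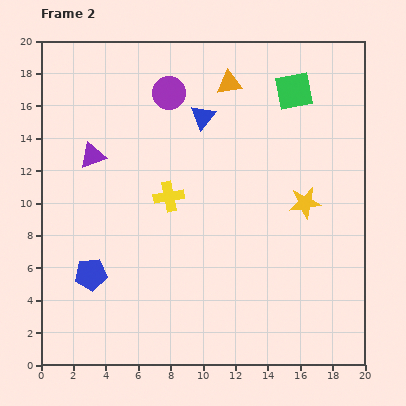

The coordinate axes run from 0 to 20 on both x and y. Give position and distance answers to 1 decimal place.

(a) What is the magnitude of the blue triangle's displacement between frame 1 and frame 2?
7.7

The blue triangle moved from (2.6, 17.6) to (10.0, 15.3), a distance of √(7.4² + 2.3²) ≈ 7.7.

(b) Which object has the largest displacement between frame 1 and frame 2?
the blue triangle

(moved 7.7; next 3.9)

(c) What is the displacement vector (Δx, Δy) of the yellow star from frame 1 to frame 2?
(3.5, 0.1)

The yellow star was at (12.8, 9.9) in frame 1 and (16.3, 10.0) in frame 2.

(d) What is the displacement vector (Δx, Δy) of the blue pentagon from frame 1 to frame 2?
(-3.0, -0.2)

The blue pentagon was at (6.1, 5.8) in frame 1 and (3.1, 5.6) in frame 2.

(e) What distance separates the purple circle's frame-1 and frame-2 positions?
1.7

The purple circle moved from (6.6, 17.9) to (7.9, 16.8), a distance of √(1.3² + 1.1²) ≈ 1.7.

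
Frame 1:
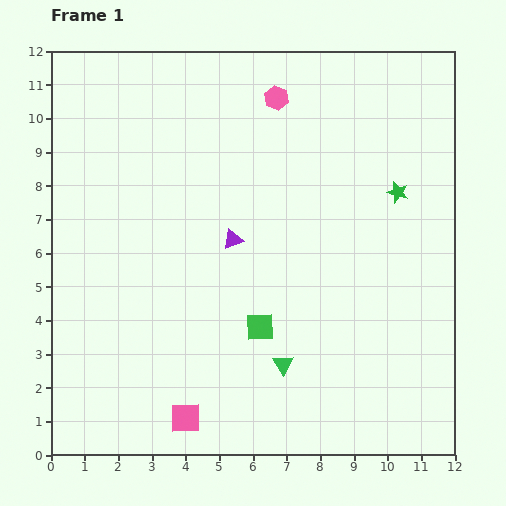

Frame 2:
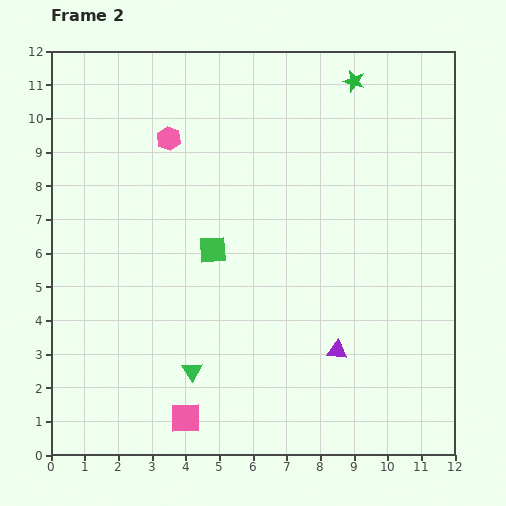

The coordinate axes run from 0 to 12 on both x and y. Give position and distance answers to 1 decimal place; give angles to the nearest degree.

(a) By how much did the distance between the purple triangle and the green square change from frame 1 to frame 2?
+2.1

Distance in frame 1: 2.7. Distance in frame 2: 4.8.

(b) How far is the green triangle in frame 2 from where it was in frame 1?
2.7

The green triangle moved from (6.9, 2.7) to (4.2, 2.5), a distance of √(2.7² + 0.2²) ≈ 2.7.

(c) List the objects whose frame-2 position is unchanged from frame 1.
the pink square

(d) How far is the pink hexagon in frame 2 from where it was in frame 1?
3.4

The pink hexagon moved from (6.7, 10.6) to (3.5, 9.4), a distance of √(3.2² + 1.2²) ≈ 3.4.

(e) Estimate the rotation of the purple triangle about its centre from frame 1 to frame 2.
27° clockwise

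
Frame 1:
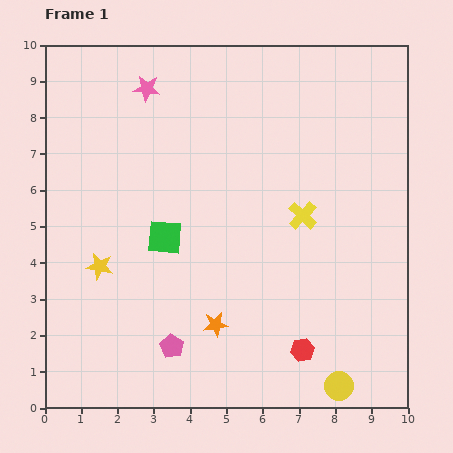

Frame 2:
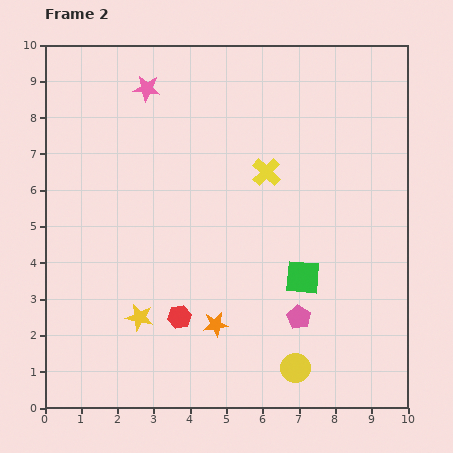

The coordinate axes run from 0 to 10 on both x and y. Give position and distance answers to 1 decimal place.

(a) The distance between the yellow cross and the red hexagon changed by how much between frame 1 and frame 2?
+1.0

Distance in frame 1: 3.7. Distance in frame 2: 4.7.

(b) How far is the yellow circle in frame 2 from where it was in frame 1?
1.3

The yellow circle moved from (8.1, 0.6) to (6.9, 1.1), a distance of √(1.2² + 0.5²) ≈ 1.3.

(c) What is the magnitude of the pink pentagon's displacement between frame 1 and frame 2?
3.6

The pink pentagon moved from (3.5, 1.7) to (7.0, 2.5), a distance of √(3.5² + 0.8²) ≈ 3.6.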